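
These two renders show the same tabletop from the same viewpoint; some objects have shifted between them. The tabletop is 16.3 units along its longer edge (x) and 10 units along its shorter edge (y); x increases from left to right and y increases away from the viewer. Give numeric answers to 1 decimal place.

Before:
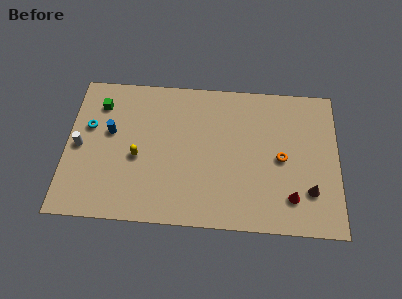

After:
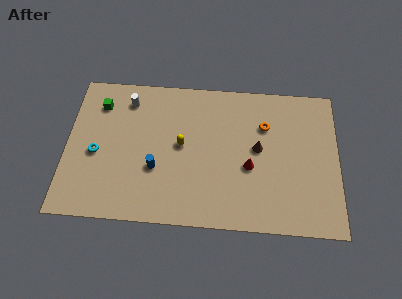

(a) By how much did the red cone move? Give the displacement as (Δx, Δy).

(-2.5, 1.9)

The red cone was at about (13.5, 2.2) and moved to about (11.0, 4.1).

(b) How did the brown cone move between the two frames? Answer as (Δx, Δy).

(-3.1, 2.7)

From the two frames, the brown cone sits at roughly (14.6, 2.7) before and (11.5, 5.4) after.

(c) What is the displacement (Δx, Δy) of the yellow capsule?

(2.6, 1.0)

From the two frames, the yellow capsule sits at roughly (4.3, 4.3) before and (6.9, 5.3) after.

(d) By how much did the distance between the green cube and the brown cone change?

-3.8

The distance was about 13.7 in the first image and 9.9 in the second, so they moved 3.8 units closer together.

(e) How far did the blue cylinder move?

3.6

From (2.6, 5.9) to (5.4, 3.6), the blue cylinder covered √(2.8² + 2.3²) ≈ 3.6 units.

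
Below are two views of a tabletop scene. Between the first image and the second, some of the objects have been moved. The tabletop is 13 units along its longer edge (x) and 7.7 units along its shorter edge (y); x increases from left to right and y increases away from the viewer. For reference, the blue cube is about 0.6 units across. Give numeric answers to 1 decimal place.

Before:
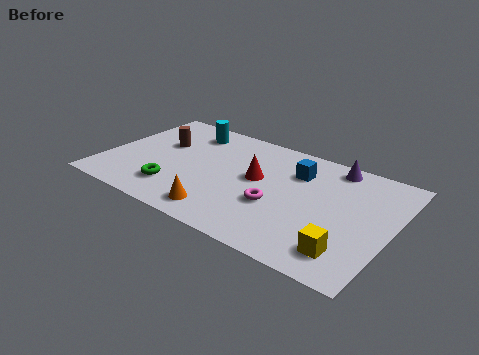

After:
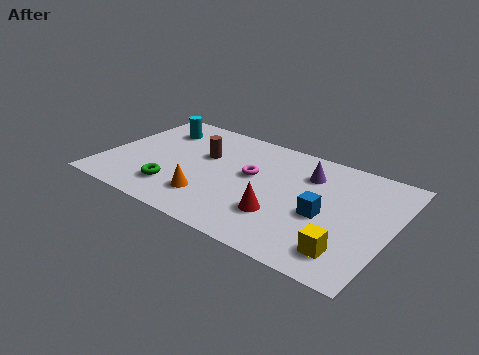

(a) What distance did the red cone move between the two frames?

2.4

The red cone moved from about (6.9, 4.3) to (8.3, 2.3), a distance of √(1.4² + 2.0²) ≈ 2.4.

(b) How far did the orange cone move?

1.0

The orange cone was near (5.8, 1.2) before and (5.1, 1.9) after, so it travelled √(0.7² + 0.7²) ≈ 1.0 units.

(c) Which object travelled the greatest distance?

the blue cube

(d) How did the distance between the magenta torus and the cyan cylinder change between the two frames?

-0.9

They were about 5.8 units apart before and 4.9 after — 0.9 units closer together.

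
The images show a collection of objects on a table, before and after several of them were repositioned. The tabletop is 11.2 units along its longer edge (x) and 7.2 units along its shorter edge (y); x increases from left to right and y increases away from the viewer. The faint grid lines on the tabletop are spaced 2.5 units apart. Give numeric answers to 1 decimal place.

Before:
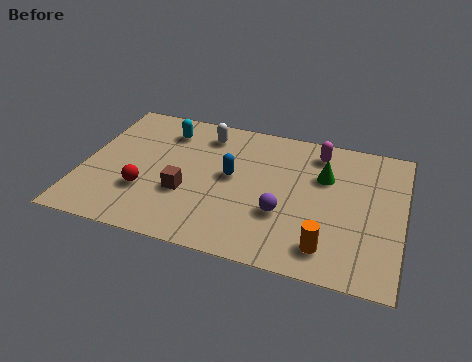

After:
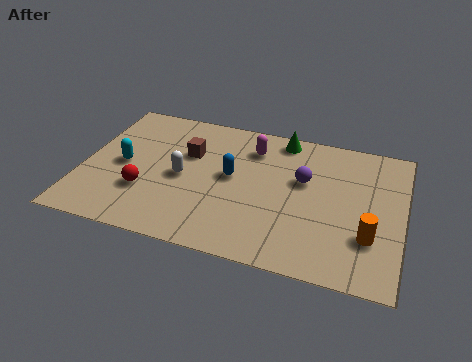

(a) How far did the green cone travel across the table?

2.3

The green cone was near (8.4, 4.8) before and (6.8, 6.4) after, so it travelled √(1.6² + 1.6²) ≈ 2.3 units.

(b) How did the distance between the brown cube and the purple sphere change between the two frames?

+0.7

The distance was about 3.4 in the first image and 4.1 in the second, so they moved 0.7 units further apart.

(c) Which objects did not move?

the red sphere and the blue capsule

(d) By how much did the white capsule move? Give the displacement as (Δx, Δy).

(-0.6, -2.5)

The white capsule was at about (4.1, 5.9) and moved to about (3.5, 3.4).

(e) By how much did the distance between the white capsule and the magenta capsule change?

-0.8

The distance was about 4.0 in the first image and 3.2 in the second, so they moved 0.8 units closer together.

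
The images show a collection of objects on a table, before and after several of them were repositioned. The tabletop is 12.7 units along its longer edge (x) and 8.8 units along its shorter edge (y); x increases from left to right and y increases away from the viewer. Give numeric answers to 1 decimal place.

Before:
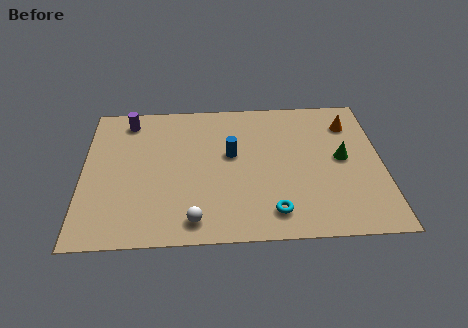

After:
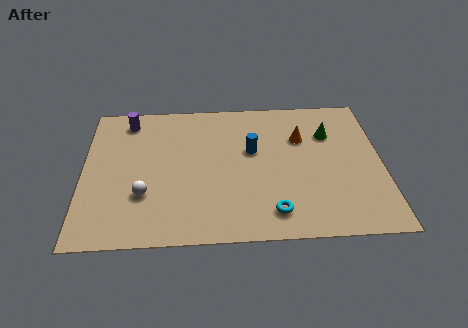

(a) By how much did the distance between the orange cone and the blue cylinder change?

-3.2

Before: roughly 5.4 units apart; after: 2.2. That's 3.2 units closer together.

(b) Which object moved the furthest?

the white sphere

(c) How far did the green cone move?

1.7

From (11.0, 4.6) to (10.5, 6.2), the green cone covered √(0.5² + 1.6²) ≈ 1.7 units.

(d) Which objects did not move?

the purple cylinder and the cyan torus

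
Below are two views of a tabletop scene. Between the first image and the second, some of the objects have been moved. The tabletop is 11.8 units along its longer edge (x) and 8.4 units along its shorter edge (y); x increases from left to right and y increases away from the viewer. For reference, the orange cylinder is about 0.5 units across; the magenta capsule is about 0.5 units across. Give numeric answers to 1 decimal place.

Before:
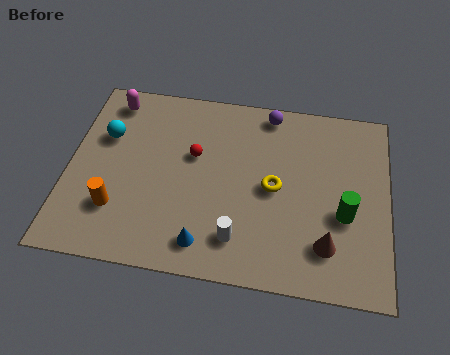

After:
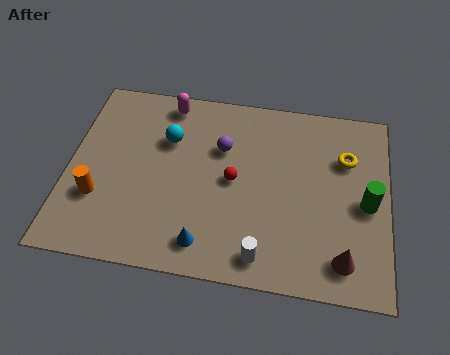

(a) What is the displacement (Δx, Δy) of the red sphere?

(1.5, -0.9)

From the two frames, the red sphere sits at roughly (4.6, 5.1) before and (6.1, 4.2) after.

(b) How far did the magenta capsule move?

2.1

The magenta capsule was near (1.4, 7.2) before and (3.5, 7.4) after, so it travelled √(2.1² + 0.2²) ≈ 2.1 units.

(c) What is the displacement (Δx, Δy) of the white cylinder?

(0.9, -0.6)

The white cylinder started near (6.4, 1.7) and ended near (7.3, 1.1).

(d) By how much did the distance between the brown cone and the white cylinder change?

-0.3

The distance was about 3.2 in the first image and 2.9 in the second, so they moved 0.3 units closer together.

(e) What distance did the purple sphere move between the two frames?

2.5

From (7.3, 7.5) to (5.6, 5.6), the purple sphere covered √(1.7² + 1.9²) ≈ 2.5 units.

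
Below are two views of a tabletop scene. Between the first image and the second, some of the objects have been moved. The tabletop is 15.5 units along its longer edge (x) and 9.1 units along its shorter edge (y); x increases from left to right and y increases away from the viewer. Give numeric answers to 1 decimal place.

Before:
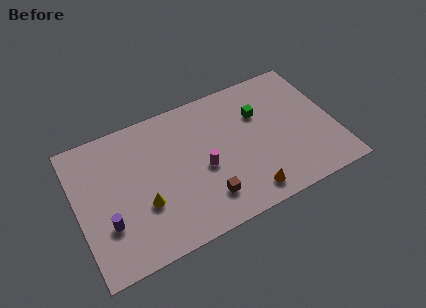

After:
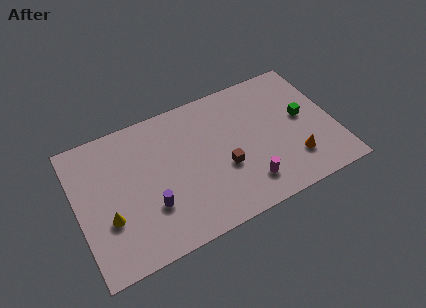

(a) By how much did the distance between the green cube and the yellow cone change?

+4.1

The distance was about 8.0 in the first image and 12.1 in the second, so they moved 4.1 units further apart.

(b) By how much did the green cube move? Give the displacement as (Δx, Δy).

(2.5, -1.3)

The green cube was at about (11.2, 6.2) and moved to about (13.7, 4.9).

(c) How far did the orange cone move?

3.2

The orange cone moved from about (9.8, 1.3) to (12.8, 2.3), a distance of √(3.0² + 1.0²) ≈ 3.2.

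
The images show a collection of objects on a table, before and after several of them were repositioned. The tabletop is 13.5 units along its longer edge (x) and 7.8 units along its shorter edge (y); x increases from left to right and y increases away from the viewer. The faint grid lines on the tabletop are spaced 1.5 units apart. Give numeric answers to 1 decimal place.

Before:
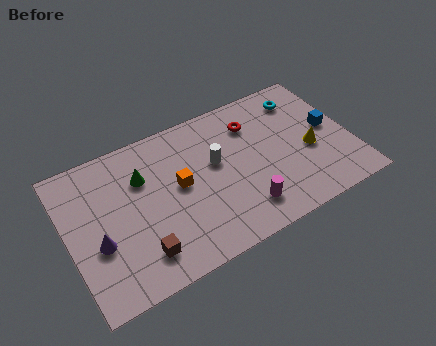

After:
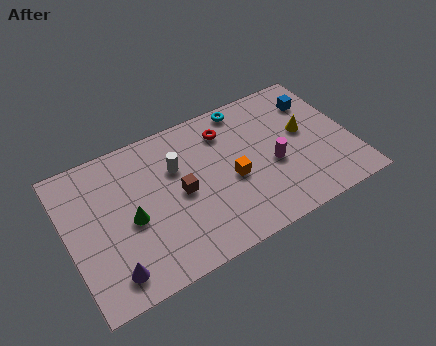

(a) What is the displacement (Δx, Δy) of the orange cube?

(2.4, -0.8)

From the two frames, the orange cube sits at roughly (5.3, 4.2) before and (7.7, 3.4) after.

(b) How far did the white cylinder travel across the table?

1.9

The white cylinder moved from about (7.1, 4.6) to (5.3, 5.2), a distance of √(1.8² + 0.6²) ≈ 1.9.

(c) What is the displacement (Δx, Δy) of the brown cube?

(2.2, 2.2)

The brown cube was at about (3.1, 1.6) and moved to about (5.3, 3.8).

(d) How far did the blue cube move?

1.8

The blue cube was near (12.6, 4.1) before and (12.2, 5.9) after, so it travelled √(0.4² + 1.8²) ≈ 1.8 units.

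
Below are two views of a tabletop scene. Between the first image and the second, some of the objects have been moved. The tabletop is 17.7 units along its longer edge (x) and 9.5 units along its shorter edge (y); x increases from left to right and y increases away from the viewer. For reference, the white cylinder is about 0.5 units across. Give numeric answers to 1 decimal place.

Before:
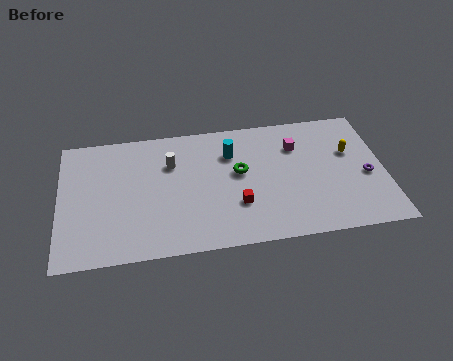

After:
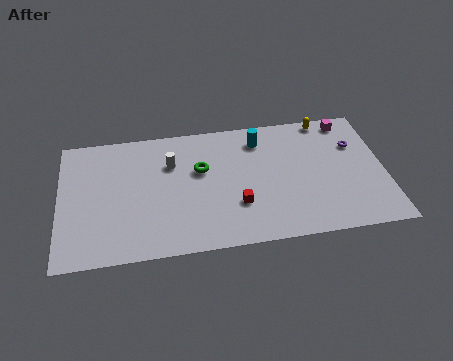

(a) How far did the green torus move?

2.2

From (9.8, 5.4) to (7.7, 5.9), the green torus covered √(2.1² + 0.5²) ≈ 2.2 units.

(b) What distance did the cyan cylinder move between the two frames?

1.8

The cyan cylinder was near (9.4, 6.9) before and (11.0, 7.7) after, so it travelled √(1.6² + 0.8²) ≈ 1.8 units.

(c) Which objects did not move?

the red cube and the white cylinder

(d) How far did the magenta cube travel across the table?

3.3

From (13.0, 6.9) to (15.9, 8.4), the magenta cube covered √(2.9² + 1.5²) ≈ 3.3 units.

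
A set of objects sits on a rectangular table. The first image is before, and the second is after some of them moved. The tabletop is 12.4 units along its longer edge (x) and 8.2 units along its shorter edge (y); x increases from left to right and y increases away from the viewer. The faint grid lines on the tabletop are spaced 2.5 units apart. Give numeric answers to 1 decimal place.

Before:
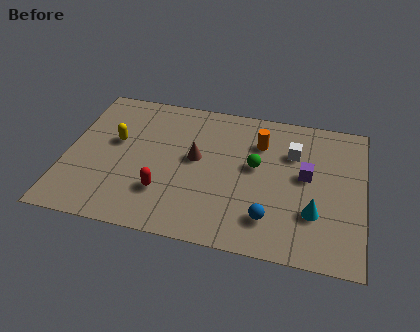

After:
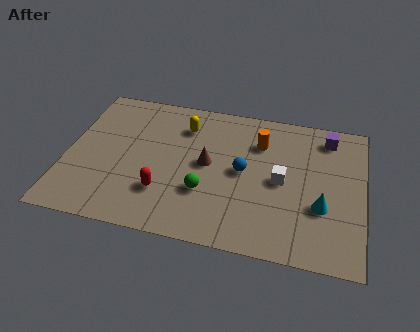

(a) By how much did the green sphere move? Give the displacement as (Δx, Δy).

(-2.0, -1.9)

From the two frames, the green sphere sits at roughly (7.9, 4.6) before and (5.9, 2.7) after.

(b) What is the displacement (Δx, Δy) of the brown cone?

(0.5, -0.2)

From the two frames, the brown cone sits at roughly (5.4, 4.5) before and (5.9, 4.3) after.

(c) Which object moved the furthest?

the yellow capsule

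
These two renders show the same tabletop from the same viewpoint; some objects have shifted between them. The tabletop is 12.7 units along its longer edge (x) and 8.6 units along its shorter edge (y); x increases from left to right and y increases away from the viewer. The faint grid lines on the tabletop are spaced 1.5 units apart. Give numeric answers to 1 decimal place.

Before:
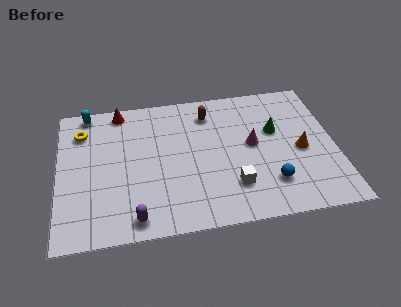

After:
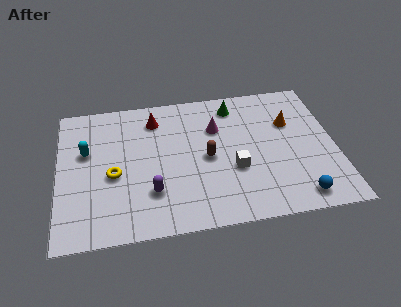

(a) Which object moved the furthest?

the yellow torus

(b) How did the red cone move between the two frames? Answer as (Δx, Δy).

(1.6, -0.8)

From the two frames, the red cone sits at roughly (2.9, 7.7) before and (4.5, 6.9) after.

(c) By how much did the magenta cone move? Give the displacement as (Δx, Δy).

(-1.6, 1.3)

The magenta cone was at about (8.9, 4.6) and moved to about (7.3, 5.9).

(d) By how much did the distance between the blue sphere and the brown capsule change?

-0.5

Before: roughly 5.5 units apart; after: 5.0. That's 0.5 units closer together.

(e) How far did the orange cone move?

1.8

From (11.1, 3.9) to (10.7, 5.7), the orange cone covered √(0.4² + 1.8²) ≈ 1.8 units.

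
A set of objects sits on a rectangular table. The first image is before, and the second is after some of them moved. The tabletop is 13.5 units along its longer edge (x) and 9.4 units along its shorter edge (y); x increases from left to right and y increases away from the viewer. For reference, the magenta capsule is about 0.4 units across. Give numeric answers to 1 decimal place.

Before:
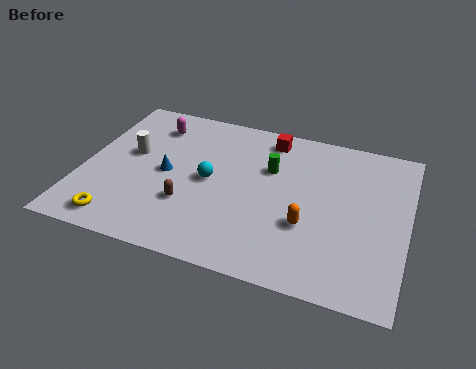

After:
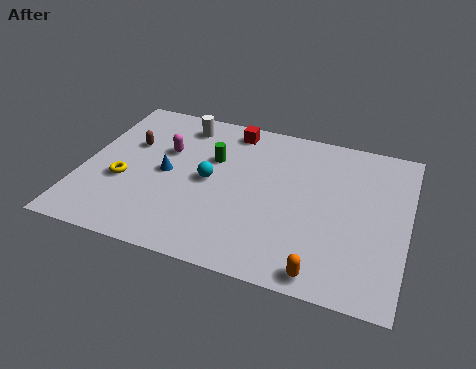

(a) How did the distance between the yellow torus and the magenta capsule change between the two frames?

-3.5

Before: roughly 6.3 units apart; after: 2.8. That's 3.5 units closer together.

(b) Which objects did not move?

the cyan sphere and the blue cone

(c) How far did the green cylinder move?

2.4

The green cylinder moved from about (7.7, 6.2) to (5.3, 6.1), a distance of √(2.4² + 0.1²) ≈ 2.4.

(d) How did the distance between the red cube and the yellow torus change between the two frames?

-2.7

They were about 8.9 units apart before and 6.2 after — 2.7 units closer together.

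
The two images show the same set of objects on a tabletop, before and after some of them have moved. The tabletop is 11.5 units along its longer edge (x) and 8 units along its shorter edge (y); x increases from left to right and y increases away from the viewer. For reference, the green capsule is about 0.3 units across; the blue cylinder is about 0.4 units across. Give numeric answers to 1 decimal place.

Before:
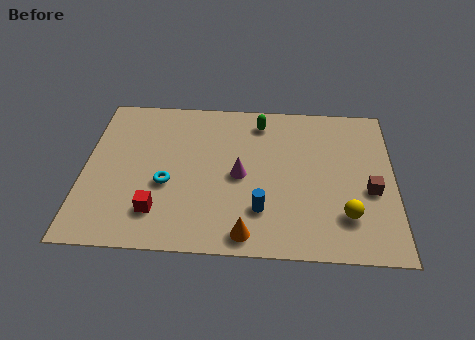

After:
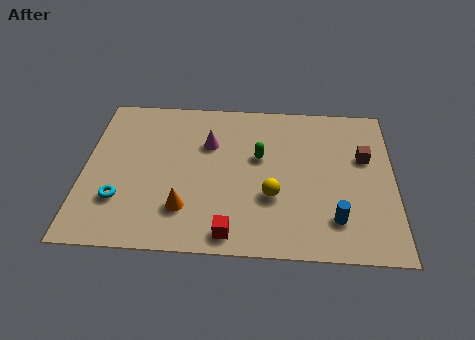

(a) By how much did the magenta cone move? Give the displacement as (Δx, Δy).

(-1.2, 1.6)

The magenta cone was at about (5.8, 3.8) and moved to about (4.6, 5.4).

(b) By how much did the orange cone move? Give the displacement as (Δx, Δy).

(-2.3, 1.1)

The orange cone started near (6.1, 0.9) and ended near (3.8, 2.0).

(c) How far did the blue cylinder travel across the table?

2.7

The blue cylinder moved from about (6.6, 2.1) to (9.3, 1.8), a distance of √(2.7² + 0.3²) ≈ 2.7.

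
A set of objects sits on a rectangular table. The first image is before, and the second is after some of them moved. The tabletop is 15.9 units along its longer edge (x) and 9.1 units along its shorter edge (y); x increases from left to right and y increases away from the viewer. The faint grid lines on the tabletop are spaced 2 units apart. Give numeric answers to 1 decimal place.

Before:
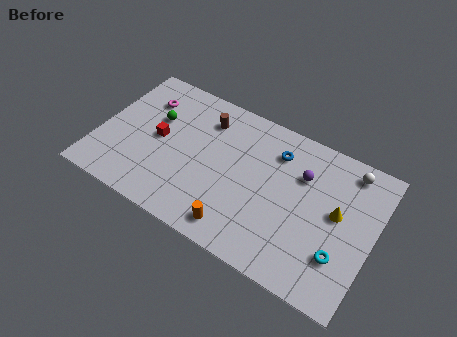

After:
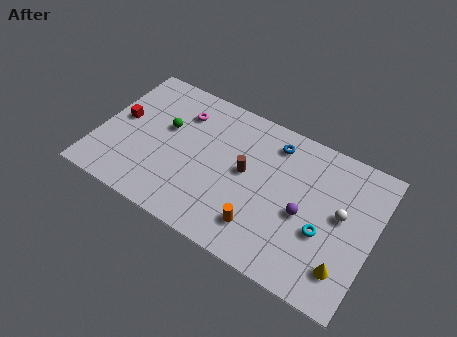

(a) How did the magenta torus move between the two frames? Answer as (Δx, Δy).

(2.2, 0.1)

The magenta torus was at about (2.2, 6.8) and moved to about (4.4, 6.9).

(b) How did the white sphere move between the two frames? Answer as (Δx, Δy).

(-0.1, -2.9)

The white sphere started near (14.1, 7.9) and ended near (14.0, 5.0).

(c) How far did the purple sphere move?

2.3

From (11.6, 6.3) to (12.0, 4.0), the purple sphere covered √(0.4² + 2.3²) ≈ 2.3 units.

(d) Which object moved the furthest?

the brown cylinder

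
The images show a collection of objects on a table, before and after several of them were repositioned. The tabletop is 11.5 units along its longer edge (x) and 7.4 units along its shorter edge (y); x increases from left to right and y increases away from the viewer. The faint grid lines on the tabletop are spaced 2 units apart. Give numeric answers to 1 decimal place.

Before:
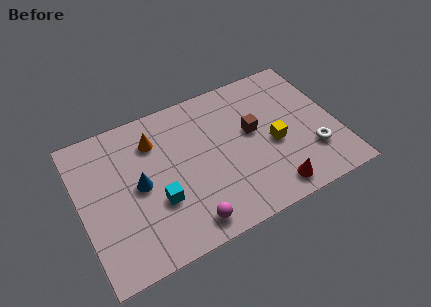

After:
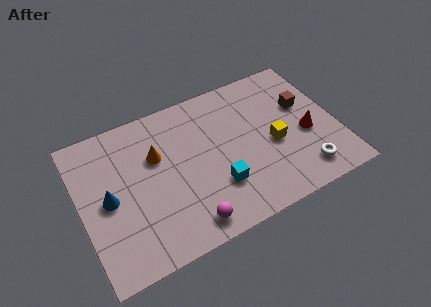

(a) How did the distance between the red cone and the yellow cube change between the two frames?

-0.7

The distance was about 2.2 in the first image and 1.5 in the second, so they moved 0.7 units closer together.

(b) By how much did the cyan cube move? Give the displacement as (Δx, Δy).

(2.6, -0.4)

The cyan cube was at about (3.3, 2.6) and moved to about (5.9, 2.2).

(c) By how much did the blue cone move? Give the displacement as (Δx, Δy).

(-1.4, -0.1)

The blue cone was at about (2.6, 3.7) and moved to about (1.2, 3.6).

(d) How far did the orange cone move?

0.8

From (3.5, 5.6) to (3.5, 4.8), the orange cone covered √(0.0² + 0.8²) ≈ 0.8 units.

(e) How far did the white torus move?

0.9

The white torus was near (10.2, 2.1) before and (9.7, 1.3) after, so it travelled √(0.5² + 0.8²) ≈ 0.9 units.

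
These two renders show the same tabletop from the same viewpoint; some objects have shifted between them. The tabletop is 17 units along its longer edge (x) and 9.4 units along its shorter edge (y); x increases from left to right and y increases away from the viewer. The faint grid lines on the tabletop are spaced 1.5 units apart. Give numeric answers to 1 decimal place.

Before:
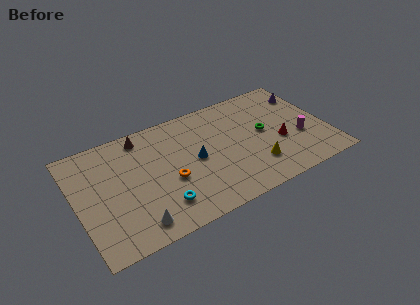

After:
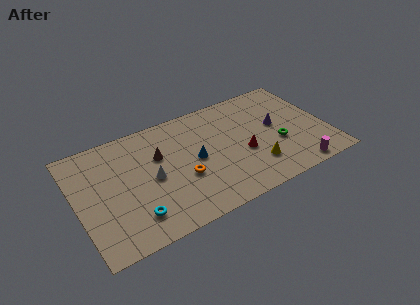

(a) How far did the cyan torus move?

1.8

From (5.3, 2.1) to (3.5, 2.0), the cyan torus covered √(1.8² + 0.1²) ≈ 1.8 units.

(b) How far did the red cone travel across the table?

2.5

The red cone was near (13.7, 3.7) before and (11.2, 3.8) after, so it travelled √(2.5² + 0.1²) ≈ 2.5 units.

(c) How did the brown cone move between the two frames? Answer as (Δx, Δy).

(0.9, -2.1)

The brown cone was at about (4.8, 8.2) and moved to about (5.7, 6.1).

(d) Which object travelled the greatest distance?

the white cone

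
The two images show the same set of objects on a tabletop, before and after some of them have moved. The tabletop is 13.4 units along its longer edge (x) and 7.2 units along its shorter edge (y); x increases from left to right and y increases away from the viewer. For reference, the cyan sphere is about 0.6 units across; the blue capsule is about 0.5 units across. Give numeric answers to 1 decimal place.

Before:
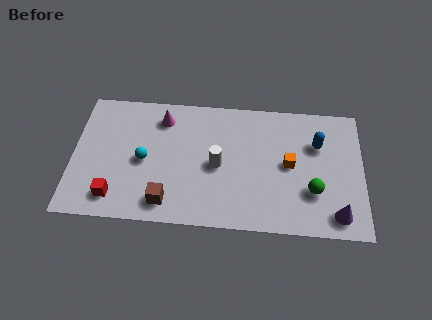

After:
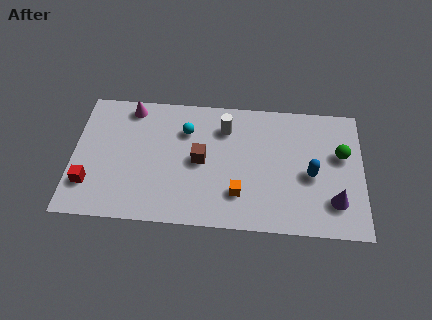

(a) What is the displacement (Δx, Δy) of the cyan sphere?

(1.9, 1.8)

The cyan sphere was at about (3.3, 3.4) and moved to about (5.2, 5.2).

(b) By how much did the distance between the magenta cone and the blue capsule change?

+1.7

They were about 7.3 units apart before and 9.0 after — 1.7 units further apart.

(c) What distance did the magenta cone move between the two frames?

1.6

The magenta cone moved from about (4.1, 5.8) to (2.6, 6.3), a distance of √(1.5² + 0.5²) ≈ 1.6.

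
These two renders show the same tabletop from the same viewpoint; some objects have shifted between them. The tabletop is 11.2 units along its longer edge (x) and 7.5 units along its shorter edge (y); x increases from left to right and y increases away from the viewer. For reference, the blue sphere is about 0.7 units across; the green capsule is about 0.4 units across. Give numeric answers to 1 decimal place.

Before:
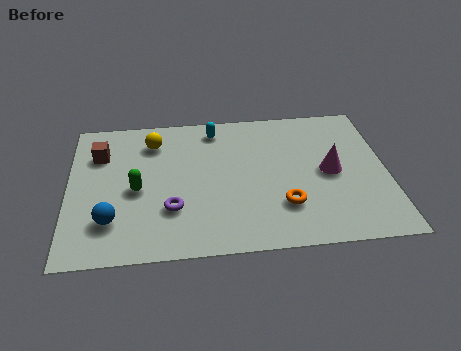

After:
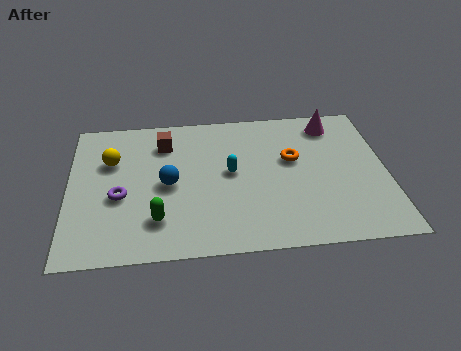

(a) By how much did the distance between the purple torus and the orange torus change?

+2.4

They were about 3.9 units apart before and 6.3 after — 2.4 units further apart.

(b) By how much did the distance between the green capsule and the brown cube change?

+1.6

The distance was about 2.4 in the first image and 4.0 in the second, so they moved 1.6 units further apart.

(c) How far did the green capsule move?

1.7

The green capsule was near (2.4, 3.4) before and (3.1, 1.8) after, so it travelled √(0.7² + 1.6²) ≈ 1.7 units.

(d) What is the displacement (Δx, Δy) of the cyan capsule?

(0.5, -2.4)

The cyan capsule started near (5.2, 6.4) and ended near (5.7, 4.0).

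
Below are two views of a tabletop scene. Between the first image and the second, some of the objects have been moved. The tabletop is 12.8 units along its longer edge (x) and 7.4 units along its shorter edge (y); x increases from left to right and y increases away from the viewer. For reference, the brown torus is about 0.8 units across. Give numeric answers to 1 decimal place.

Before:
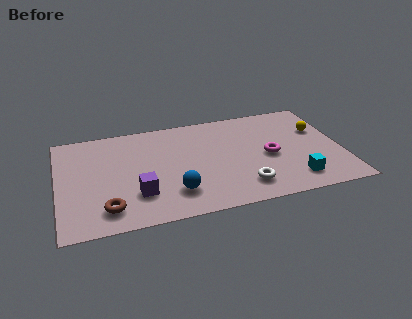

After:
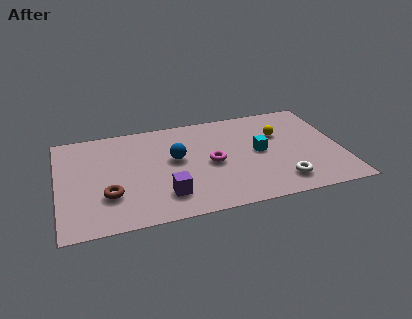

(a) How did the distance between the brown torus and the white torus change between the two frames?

+1.7

They were about 6.1 units apart before and 7.8 after — 1.7 units further apart.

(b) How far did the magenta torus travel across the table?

2.6

From (9.5, 3.4) to (6.9, 3.5), the magenta torus covered √(2.6² + 0.1²) ≈ 2.6 units.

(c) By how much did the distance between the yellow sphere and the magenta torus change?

+0.7

The distance was about 2.8 in the first image and 3.5 in the second, so they moved 0.7 units further apart.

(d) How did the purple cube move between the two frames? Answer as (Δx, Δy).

(1.2, -0.4)

From the two frames, the purple cube sits at roughly (3.5, 2.1) before and (4.7, 1.7) after.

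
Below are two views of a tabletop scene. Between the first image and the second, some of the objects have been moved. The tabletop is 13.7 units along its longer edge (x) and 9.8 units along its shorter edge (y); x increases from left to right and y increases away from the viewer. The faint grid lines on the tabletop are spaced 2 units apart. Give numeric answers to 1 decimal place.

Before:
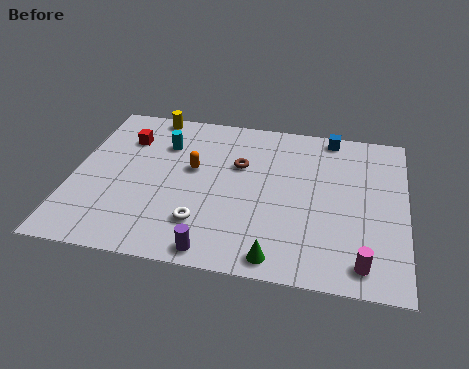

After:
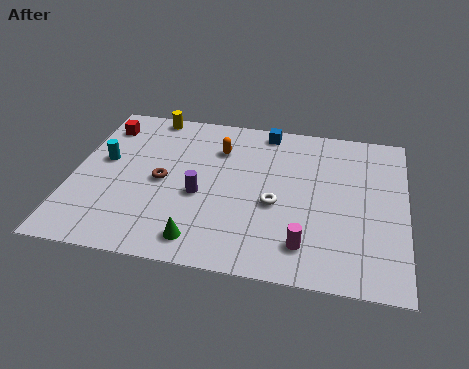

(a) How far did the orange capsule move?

1.8

The orange capsule moved from about (4.9, 5.7) to (5.9, 7.2), a distance of √(1.0² + 1.5²) ≈ 1.8.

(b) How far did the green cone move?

3.1

The green cone moved from about (8.6, 1.0) to (5.5, 1.4), a distance of √(3.1² + 0.4²) ≈ 3.1.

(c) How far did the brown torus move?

3.5

The brown torus was near (6.8, 6.3) before and (3.7, 4.7) after, so it travelled √(3.1² + 1.6²) ≈ 3.5 units.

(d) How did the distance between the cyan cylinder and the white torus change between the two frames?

+2.3

The distance was about 5.1 in the first image and 7.4 in the second, so they moved 2.3 units further apart.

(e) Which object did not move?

the yellow cylinder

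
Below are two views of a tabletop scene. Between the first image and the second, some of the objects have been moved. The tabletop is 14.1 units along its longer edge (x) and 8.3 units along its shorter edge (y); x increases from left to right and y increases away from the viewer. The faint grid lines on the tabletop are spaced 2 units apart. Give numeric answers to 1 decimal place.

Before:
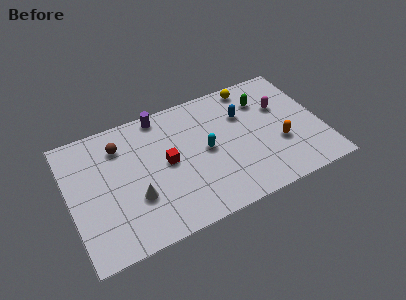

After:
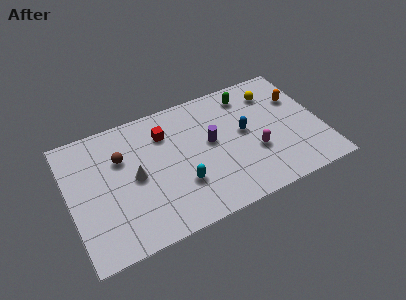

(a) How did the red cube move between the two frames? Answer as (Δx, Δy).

(0.1, 1.9)

The red cube started near (5.4, 4.3) and ended near (5.5, 6.2).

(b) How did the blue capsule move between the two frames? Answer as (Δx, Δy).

(-0.1, -1.2)

The blue capsule was at about (9.9, 5.7) and moved to about (9.8, 4.5).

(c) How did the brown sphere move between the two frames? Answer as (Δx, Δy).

(0.0, -0.8)

The brown sphere was at about (3.0, 6.4) and moved to about (3.0, 5.6).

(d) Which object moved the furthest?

the purple cylinder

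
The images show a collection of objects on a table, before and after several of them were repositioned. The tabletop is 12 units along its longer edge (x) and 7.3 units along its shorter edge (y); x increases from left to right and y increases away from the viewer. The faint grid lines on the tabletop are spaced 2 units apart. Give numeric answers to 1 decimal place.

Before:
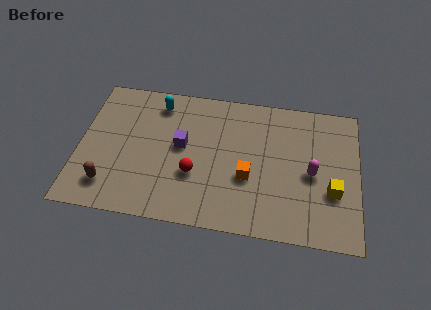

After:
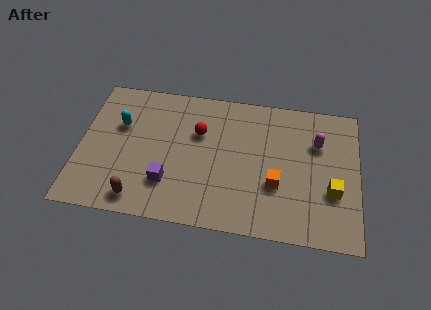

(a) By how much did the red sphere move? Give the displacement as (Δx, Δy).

(0.1, 2.2)

The red sphere was at about (5.0, 2.6) and moved to about (5.1, 4.8).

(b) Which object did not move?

the yellow cube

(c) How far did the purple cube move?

2.1

From (4.4, 4.0) to (3.9, 2.0), the purple cube covered √(0.5² + 2.0²) ≈ 2.1 units.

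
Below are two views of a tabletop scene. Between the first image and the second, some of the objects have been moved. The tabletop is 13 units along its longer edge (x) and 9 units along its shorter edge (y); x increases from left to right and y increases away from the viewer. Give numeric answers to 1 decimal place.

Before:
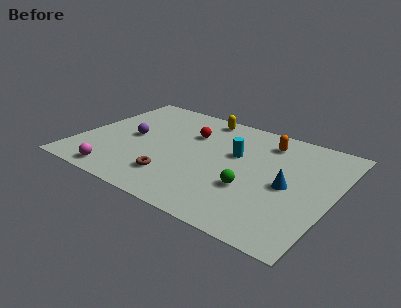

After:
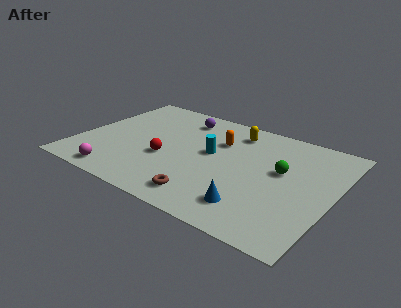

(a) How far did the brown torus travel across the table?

1.9

The brown torus was near (5.3, 2.1) before and (7.1, 1.4) after, so it travelled √(1.8² + 0.7²) ≈ 1.9 units.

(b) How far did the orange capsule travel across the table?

2.5

The orange capsule was near (9.2, 7.3) before and (6.9, 6.2) after, so it travelled √(2.3² + 1.1²) ≈ 2.5 units.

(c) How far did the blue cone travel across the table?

2.8

The blue cone moved from about (10.8, 4.2) to (9.4, 1.8), a distance of √(1.4² + 2.4²) ≈ 2.8.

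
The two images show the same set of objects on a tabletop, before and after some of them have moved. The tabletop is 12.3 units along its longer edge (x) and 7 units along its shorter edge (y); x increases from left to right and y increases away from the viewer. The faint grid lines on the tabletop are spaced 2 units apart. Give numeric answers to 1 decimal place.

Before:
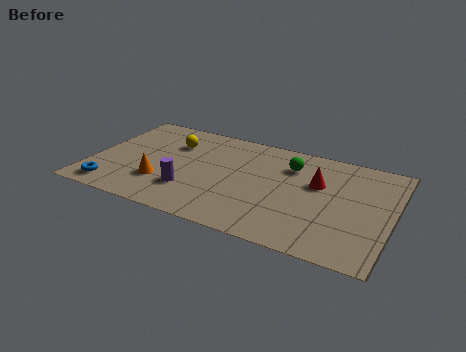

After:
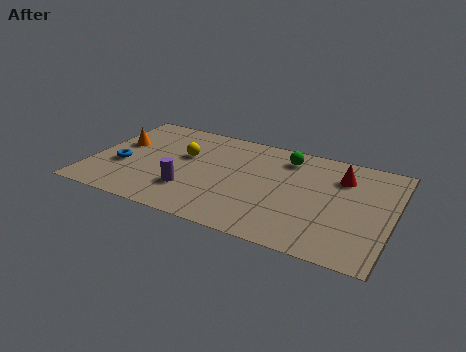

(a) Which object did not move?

the purple cylinder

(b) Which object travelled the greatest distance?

the orange cone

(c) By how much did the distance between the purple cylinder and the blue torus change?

-0.3

Before: roughly 3.3 units apart; after: 3.0. That's 0.3 units closer together.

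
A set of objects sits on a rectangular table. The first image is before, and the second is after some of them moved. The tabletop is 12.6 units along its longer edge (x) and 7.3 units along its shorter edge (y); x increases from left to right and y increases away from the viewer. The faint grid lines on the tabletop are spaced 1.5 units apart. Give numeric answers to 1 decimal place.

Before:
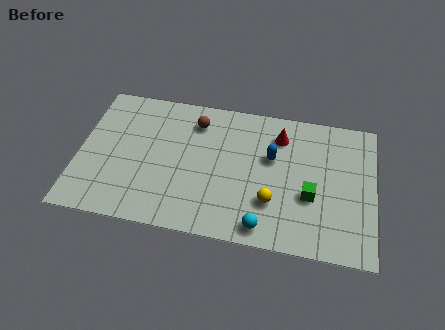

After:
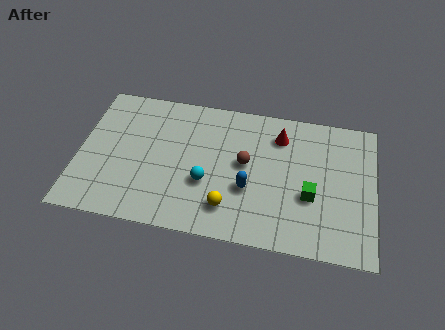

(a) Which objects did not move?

the green cube and the red cone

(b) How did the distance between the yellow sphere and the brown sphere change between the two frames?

-2.5

The distance was about 5.0 in the first image and 2.5 in the second, so they moved 2.5 units closer together.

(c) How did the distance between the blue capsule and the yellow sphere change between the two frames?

-0.9

Before: roughly 2.3 units apart; after: 1.4. That's 0.9 units closer together.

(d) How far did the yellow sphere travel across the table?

1.9

The yellow sphere moved from about (8.3, 2.2) to (6.5, 1.6), a distance of √(1.8² + 0.6²) ≈ 1.9.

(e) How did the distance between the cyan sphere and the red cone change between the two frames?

-0.6

They were about 4.8 units apart before and 4.2 after — 0.6 units closer together.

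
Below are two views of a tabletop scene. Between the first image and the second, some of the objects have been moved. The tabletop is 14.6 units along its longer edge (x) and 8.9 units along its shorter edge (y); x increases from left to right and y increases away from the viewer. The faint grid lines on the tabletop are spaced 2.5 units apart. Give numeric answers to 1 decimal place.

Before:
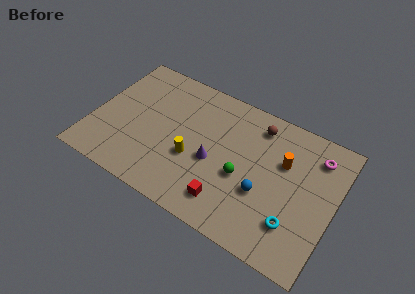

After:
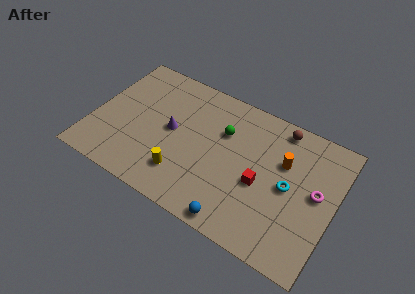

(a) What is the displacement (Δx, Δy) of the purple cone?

(-2.7, 0.8)

The purple cone was at about (7.4, 3.8) and moved to about (4.7, 4.6).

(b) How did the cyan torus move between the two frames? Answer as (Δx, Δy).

(-0.6, 2.1)

From the two frames, the cyan torus sits at roughly (12.5, 2.3) before and (11.9, 4.4) after.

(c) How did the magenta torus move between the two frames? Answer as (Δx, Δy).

(0.3, -2.3)

The magenta torus was at about (13.2, 7.1) and moved to about (13.5, 4.8).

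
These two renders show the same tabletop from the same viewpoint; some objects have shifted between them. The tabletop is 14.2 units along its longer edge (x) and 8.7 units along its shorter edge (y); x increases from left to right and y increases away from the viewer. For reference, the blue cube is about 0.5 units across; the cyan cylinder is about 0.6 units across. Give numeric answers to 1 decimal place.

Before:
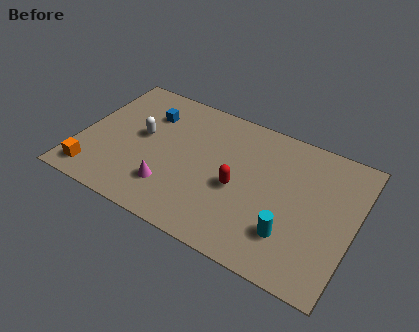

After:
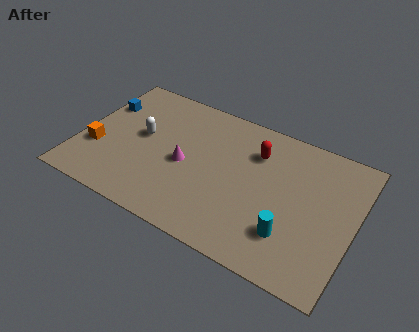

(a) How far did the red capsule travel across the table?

2.7

From (8.3, 3.8) to (8.9, 6.4), the red capsule covered √(0.6² + 2.6²) ≈ 2.7 units.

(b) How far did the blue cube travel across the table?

2.4

From (3.2, 6.4) to (0.8, 6.0), the blue cube covered √(2.4² + 0.4²) ≈ 2.4 units.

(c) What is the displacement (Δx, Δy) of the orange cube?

(-0.1, 1.7)

The orange cube was at about (1.1, 1.3) and moved to about (1.0, 3.0).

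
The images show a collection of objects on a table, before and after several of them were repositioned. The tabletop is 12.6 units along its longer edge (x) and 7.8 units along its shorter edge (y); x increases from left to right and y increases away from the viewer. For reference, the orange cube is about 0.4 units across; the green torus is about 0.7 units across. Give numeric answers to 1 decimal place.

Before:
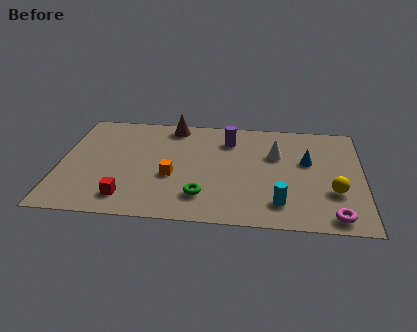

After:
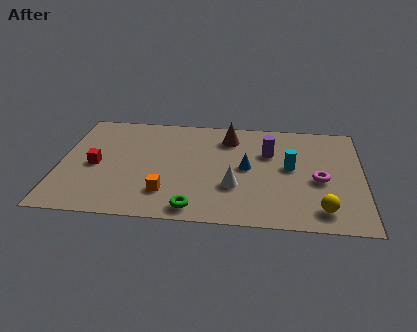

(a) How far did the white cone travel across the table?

3.0

The white cone moved from about (9.0, 5.1) to (7.3, 2.6), a distance of √(1.7² + 2.5²) ≈ 3.0.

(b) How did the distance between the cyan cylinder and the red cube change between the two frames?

+1.8

The distance was about 6.3 in the first image and 8.1 in the second, so they moved 1.8 units further apart.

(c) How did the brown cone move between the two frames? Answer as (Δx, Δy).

(2.4, -0.7)

The brown cone started near (4.6, 6.9) and ended near (7.0, 6.2).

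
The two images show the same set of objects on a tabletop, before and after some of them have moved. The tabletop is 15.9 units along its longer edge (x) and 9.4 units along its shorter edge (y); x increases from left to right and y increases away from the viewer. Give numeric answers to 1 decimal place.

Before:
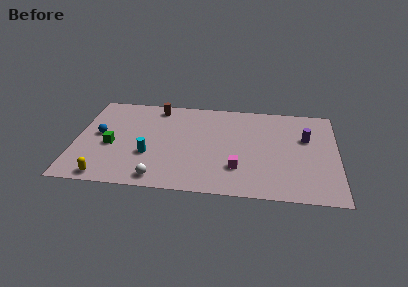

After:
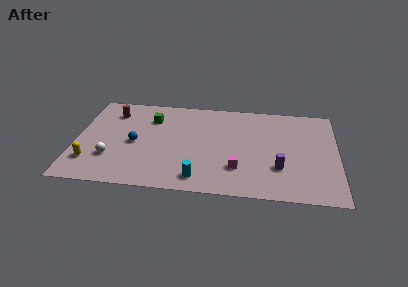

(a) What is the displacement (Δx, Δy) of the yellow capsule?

(-1.0, 1.4)

The yellow capsule started near (2.0, 0.9) and ended near (1.0, 2.3).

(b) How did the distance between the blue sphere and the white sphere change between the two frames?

-3.3

They were about 5.4 units apart before and 2.1 after — 3.3 units closer together.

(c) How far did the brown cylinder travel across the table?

2.8

From (4.8, 8.2) to (2.1, 7.4), the brown cylinder covered √(2.7² + 0.8²) ≈ 2.8 units.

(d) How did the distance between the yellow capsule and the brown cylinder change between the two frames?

-2.6

They were about 7.8 units apart before and 5.2 after — 2.6 units closer together.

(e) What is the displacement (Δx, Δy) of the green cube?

(2.3, 3.0)

The green cube started near (2.2, 4.0) and ended near (4.5, 7.0).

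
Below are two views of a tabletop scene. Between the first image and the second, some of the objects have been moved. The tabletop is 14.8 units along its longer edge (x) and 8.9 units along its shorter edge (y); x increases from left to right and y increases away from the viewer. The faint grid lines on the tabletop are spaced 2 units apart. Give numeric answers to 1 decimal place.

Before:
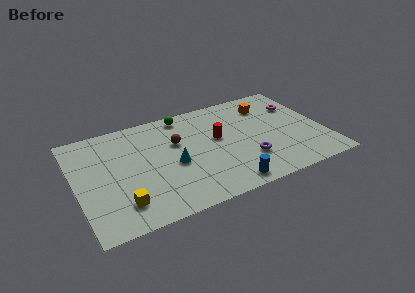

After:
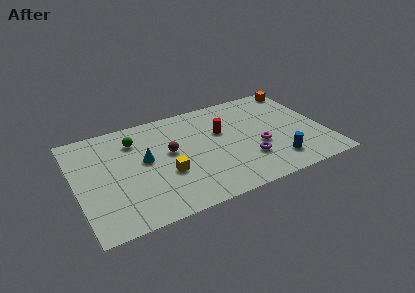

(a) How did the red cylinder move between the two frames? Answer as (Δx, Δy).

(0.3, 0.5)

The red cylinder started near (8.5, 5.1) and ended near (8.8, 5.6).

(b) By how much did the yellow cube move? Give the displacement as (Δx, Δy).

(2.8, 1.4)

The yellow cube started near (2.4, 1.9) and ended near (5.2, 3.3).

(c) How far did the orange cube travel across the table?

2.4

The orange cube was near (11.8, 6.9) before and (14.0, 7.9) after, so it travelled √(2.2² + 1.0²) ≈ 2.4 units.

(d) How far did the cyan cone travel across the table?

1.9

From (5.7, 3.9) to (4.1, 4.9), the cyan cone covered √(1.6² + 1.0²) ≈ 1.9 units.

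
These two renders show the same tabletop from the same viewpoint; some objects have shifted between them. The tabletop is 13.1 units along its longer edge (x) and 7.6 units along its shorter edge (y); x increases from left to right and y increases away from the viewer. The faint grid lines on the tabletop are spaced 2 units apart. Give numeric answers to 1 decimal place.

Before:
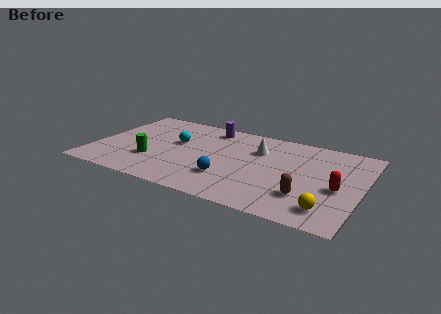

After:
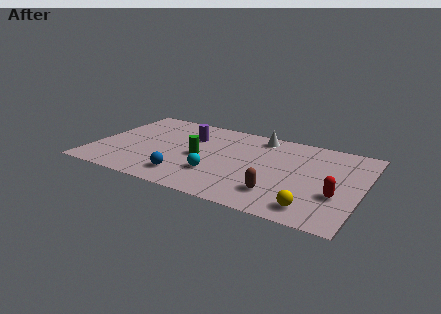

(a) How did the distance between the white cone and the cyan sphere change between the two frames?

+0.5

They were about 4.1 units apart before and 4.6 after — 0.5 units further apart.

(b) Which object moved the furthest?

the cyan sphere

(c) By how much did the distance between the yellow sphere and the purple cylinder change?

-0.5

Before: roughly 8.2 units apart; after: 7.7. That's 0.5 units closer together.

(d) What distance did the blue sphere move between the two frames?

2.1

From (6.8, 2.2) to (4.8, 1.5), the blue sphere covered √(2.0² + 0.7²) ≈ 2.1 units.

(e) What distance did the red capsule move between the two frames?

0.6

The red capsule moved from about (12.0, 3.3) to (12.0, 2.7), a distance of √(0.0² + 0.6²) ≈ 0.6.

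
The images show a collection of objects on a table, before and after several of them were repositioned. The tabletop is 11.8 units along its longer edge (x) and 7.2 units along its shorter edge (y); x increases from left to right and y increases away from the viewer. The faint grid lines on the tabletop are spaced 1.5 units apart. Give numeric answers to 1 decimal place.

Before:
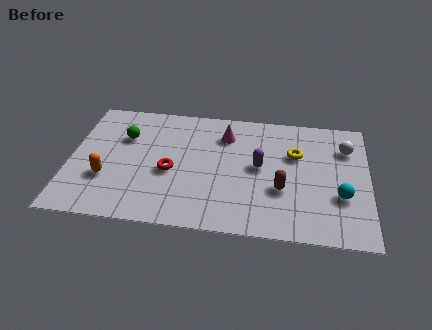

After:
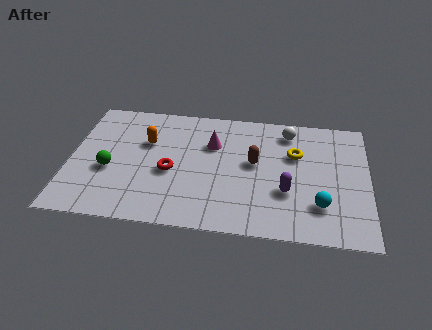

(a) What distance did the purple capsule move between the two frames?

1.7

The purple capsule was near (7.5, 3.8) before and (8.6, 2.5) after, so it travelled √(1.1² + 1.3²) ≈ 1.7 units.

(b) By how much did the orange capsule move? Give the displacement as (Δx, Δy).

(1.5, 2.3)

The orange capsule started near (1.5, 2.4) and ended near (3.0, 4.7).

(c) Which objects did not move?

the yellow torus and the red torus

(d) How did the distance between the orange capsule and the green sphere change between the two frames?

-0.3

They were about 2.6 units apart before and 2.3 after — 0.3 units closer together.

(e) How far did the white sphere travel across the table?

2.4

The white sphere was near (10.9, 5.3) before and (8.6, 6.0) after, so it travelled √(2.3² + 0.7²) ≈ 2.4 units.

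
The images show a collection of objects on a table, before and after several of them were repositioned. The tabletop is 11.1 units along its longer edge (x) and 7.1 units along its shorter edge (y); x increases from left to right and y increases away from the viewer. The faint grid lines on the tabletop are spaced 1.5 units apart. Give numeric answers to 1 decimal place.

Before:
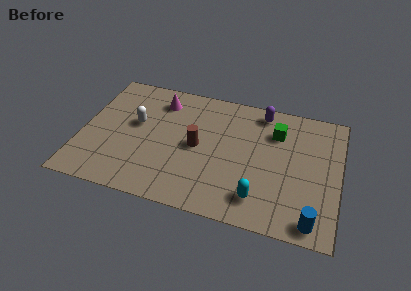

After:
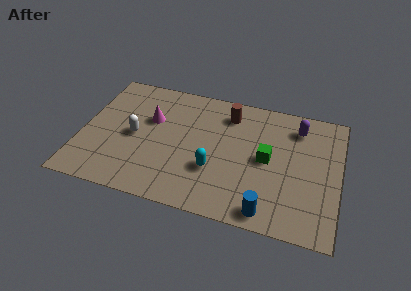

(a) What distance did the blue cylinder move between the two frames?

1.9

The blue cylinder moved from about (10.1, 0.8) to (8.2, 0.8), a distance of √(1.9² + 0.0²) ≈ 1.9.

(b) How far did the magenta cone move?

1.2

From (3.2, 5.7) to (2.9, 4.5), the magenta cone covered √(0.3² + 1.2²) ≈ 1.2 units.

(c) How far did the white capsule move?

0.7

From (2.3, 4.1) to (2.3, 3.4), the white capsule covered √(0.0² + 0.7²) ≈ 0.7 units.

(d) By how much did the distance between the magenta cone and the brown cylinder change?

+0.7

They were about 2.8 units apart before and 3.5 after — 0.7 units further apart.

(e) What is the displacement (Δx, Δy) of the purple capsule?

(1.6, -0.5)

From the two frames, the purple capsule sits at roughly (7.6, 6.2) before and (9.2, 5.7) after.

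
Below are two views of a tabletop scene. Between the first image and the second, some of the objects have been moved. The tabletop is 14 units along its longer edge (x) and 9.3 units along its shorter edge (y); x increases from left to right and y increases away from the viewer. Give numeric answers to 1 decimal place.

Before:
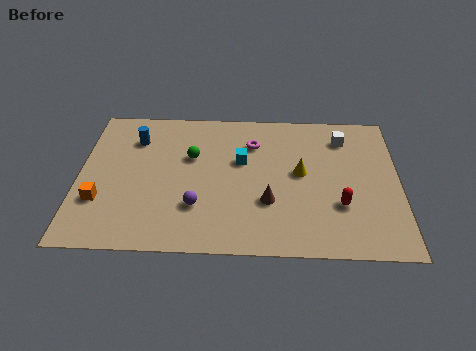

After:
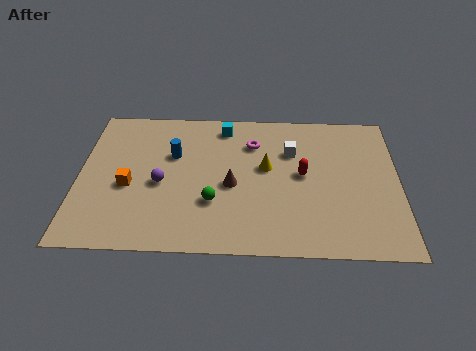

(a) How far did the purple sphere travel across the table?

2.1

From (5.2, 2.7) to (3.6, 4.1), the purple sphere covered √(1.6² + 1.4²) ≈ 2.1 units.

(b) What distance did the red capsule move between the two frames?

2.5

The red capsule moved from about (11.4, 3.0) to (9.8, 4.9), a distance of √(1.6² + 1.9²) ≈ 2.5.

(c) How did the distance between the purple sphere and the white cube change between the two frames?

-1.8

The distance was about 7.9 in the first image and 6.1 in the second, so they moved 1.8 units closer together.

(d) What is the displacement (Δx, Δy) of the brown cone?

(-1.6, 1.0)

The brown cone was at about (8.3, 3.1) and moved to about (6.7, 4.1).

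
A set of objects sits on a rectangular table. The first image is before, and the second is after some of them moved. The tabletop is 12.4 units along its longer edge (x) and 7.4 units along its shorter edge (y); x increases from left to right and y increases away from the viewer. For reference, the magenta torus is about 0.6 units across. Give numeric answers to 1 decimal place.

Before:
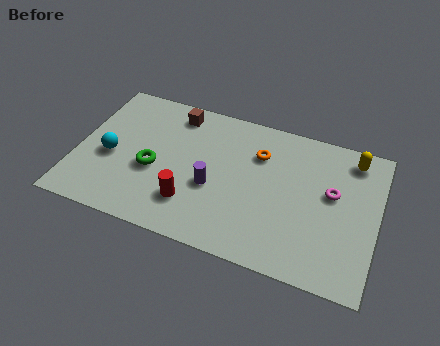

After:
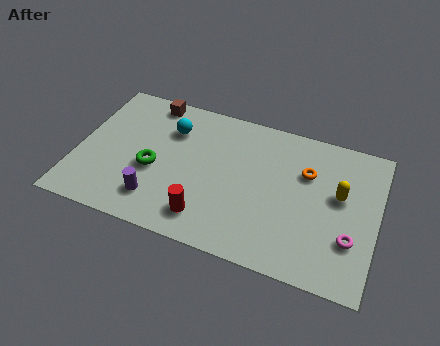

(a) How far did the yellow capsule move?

2.0

The yellow capsule was near (11.2, 6.3) before and (10.8, 4.3) after, so it travelled √(0.4² + 2.0²) ≈ 2.0 units.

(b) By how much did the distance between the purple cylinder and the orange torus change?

+3.9

They were about 2.9 units apart before and 6.8 after — 3.9 units further apart.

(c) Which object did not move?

the green torus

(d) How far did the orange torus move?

2.0

The orange torus was near (7.4, 5.3) before and (9.4, 5.0) after, so it travelled √(2.0² + 0.3²) ≈ 2.0 units.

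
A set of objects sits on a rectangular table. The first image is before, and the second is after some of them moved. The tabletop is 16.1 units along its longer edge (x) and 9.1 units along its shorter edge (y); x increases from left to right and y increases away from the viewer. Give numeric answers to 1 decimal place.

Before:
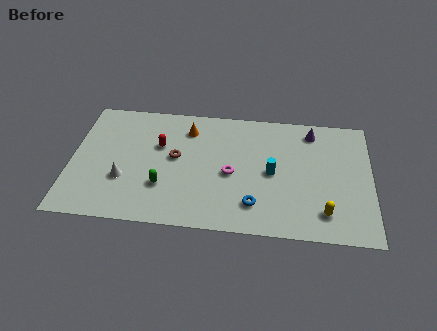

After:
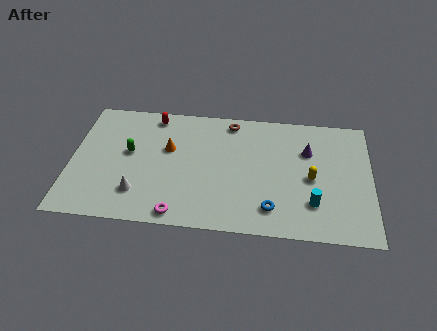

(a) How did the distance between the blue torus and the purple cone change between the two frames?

-1.6

They were about 6.4 units apart before and 4.8 after — 1.6 units closer together.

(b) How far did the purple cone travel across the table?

1.5

The purple cone moved from about (12.9, 7.7) to (12.7, 6.2), a distance of √(0.2² + 1.5²) ≈ 1.5.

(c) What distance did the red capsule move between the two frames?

2.2

The red capsule was near (4.7, 5.8) before and (4.3, 8.0) after, so it travelled √(0.4² + 2.2²) ≈ 2.2 units.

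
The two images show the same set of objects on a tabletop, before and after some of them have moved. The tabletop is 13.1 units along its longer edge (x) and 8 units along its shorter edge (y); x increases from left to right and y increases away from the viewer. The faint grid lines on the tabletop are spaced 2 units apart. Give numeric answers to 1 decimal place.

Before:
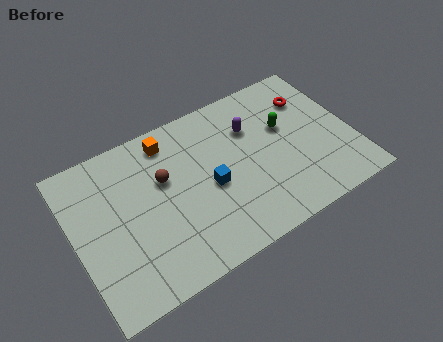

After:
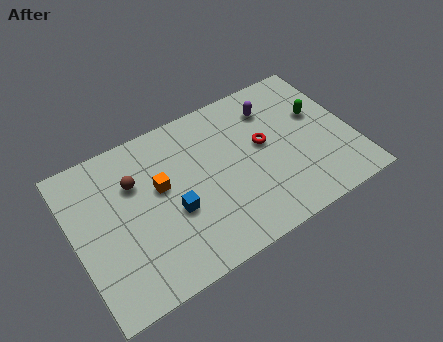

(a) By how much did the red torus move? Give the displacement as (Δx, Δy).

(-2.5, -1.4)

The red torus was at about (11.5, 5.9) and moved to about (9.0, 4.5).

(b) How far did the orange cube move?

2.2

From (4.8, 6.8) to (4.1, 4.7), the orange cube covered √(0.7² + 2.1²) ≈ 2.2 units.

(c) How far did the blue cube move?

1.8

The blue cube was near (6.3, 3.6) before and (4.5, 3.2) after, so it travelled √(1.8² + 0.4²) ≈ 1.8 units.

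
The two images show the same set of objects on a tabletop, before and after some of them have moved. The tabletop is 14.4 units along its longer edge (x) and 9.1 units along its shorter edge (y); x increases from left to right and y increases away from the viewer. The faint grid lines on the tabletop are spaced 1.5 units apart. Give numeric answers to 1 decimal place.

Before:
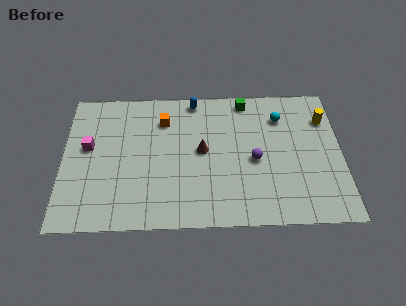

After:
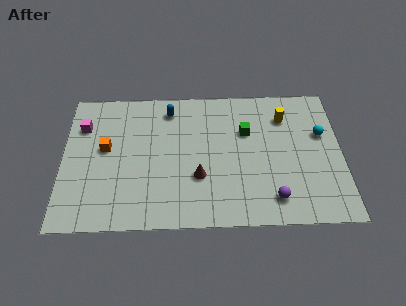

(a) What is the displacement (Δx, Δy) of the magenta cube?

(-0.3, 1.4)

The magenta cube was at about (1.3, 5.2) and moved to about (1.0, 6.6).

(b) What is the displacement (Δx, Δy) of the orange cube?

(-3.0, -1.8)

The orange cube started near (5.2, 6.9) and ended near (2.2, 5.1).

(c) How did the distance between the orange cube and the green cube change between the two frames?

+2.9

The distance was about 4.5 in the first image and 7.4 in the second, so they moved 2.9 units further apart.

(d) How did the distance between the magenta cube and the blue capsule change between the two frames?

-1.7

They were about 6.3 units apart before and 4.6 after — 1.7 units closer together.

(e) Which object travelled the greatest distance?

the orange cube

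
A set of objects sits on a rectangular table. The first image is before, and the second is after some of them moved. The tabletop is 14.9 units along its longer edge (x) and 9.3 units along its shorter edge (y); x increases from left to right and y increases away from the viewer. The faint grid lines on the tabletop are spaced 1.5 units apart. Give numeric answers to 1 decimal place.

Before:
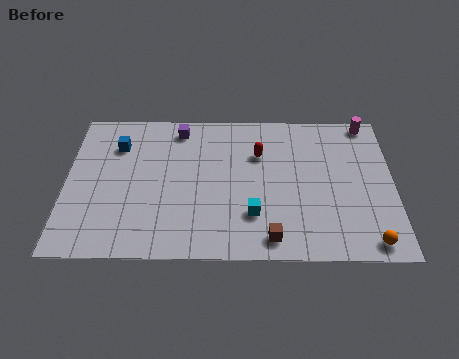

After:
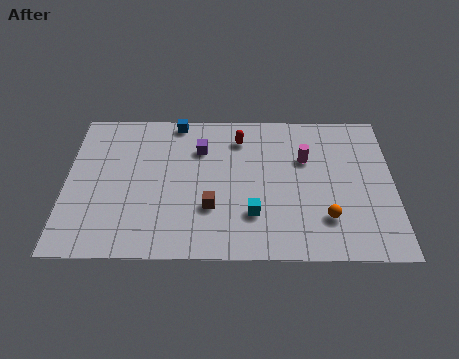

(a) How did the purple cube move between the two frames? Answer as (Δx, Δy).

(1.0, -1.3)

From the two frames, the purple cube sits at roughly (5.1, 8.0) before and (6.1, 6.7) after.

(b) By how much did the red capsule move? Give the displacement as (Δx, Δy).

(-0.9, 1.0)

The red capsule was at about (8.8, 6.4) and moved to about (7.9, 7.4).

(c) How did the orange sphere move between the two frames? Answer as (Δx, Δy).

(-1.9, 1.4)

The orange sphere was at about (13.7, 1.0) and moved to about (11.8, 2.4).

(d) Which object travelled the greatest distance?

the magenta cylinder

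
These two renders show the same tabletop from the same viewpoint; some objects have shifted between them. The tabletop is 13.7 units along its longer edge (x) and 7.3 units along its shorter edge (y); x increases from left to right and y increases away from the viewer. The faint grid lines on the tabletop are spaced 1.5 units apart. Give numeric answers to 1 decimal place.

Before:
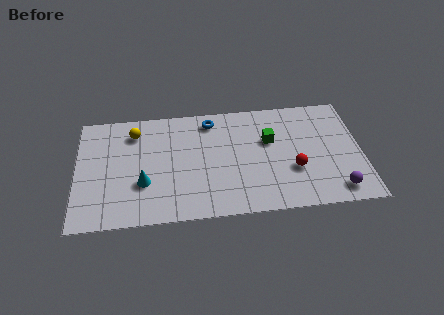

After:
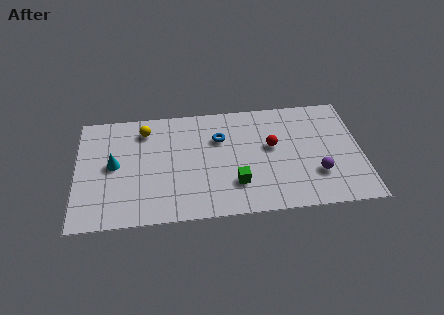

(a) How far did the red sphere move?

1.9

The red sphere moved from about (10.4, 2.6) to (9.4, 4.2), a distance of √(1.0² + 1.6²) ≈ 1.9.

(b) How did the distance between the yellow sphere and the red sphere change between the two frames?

-1.9

The distance was about 8.2 in the first image and 6.3 in the second, so they moved 1.9 units closer together.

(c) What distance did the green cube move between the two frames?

3.1

The green cube moved from about (9.3, 4.6) to (7.6, 2.0), a distance of √(1.7² + 2.6²) ≈ 3.1.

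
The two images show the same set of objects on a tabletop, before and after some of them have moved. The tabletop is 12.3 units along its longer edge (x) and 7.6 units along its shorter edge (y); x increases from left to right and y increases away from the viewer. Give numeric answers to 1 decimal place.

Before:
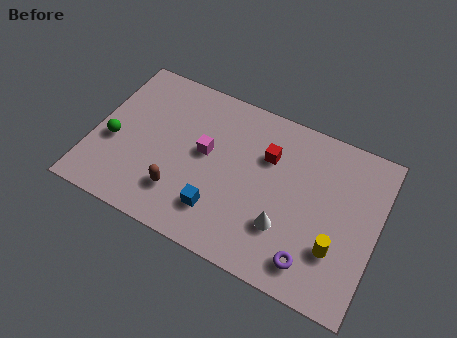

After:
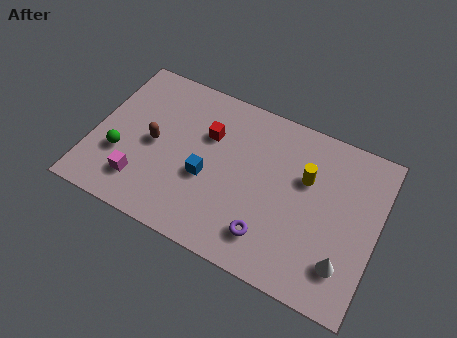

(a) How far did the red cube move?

2.6

From (7.4, 5.2) to (4.8, 5.1), the red cube covered √(2.6² + 0.1²) ≈ 2.6 units.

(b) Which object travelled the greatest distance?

the magenta cube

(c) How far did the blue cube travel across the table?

1.5

The blue cube was near (5.7, 1.8) before and (5.0, 3.1) after, so it travelled √(0.7² + 1.3²) ≈ 1.5 units.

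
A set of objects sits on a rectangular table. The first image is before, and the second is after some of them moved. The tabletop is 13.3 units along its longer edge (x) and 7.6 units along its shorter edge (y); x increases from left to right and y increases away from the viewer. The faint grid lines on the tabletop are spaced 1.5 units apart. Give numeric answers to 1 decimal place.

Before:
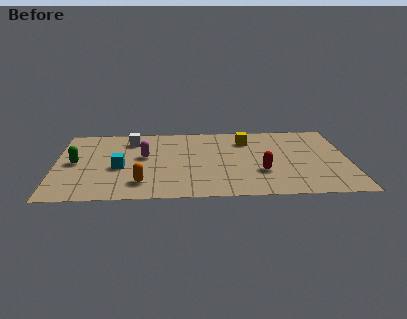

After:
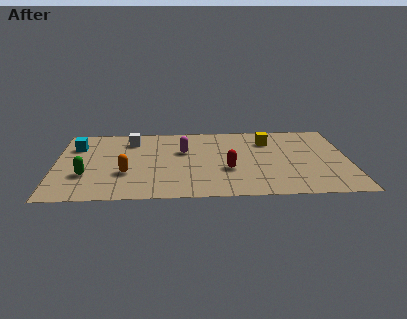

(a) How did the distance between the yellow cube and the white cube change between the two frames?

+1.0

The distance was about 5.3 in the first image and 6.3 in the second, so they moved 1.0 units further apart.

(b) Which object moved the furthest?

the cyan cube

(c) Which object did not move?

the white cube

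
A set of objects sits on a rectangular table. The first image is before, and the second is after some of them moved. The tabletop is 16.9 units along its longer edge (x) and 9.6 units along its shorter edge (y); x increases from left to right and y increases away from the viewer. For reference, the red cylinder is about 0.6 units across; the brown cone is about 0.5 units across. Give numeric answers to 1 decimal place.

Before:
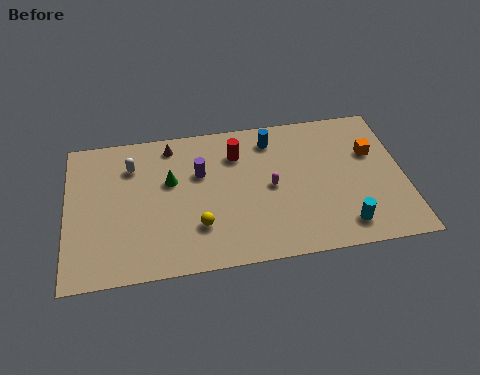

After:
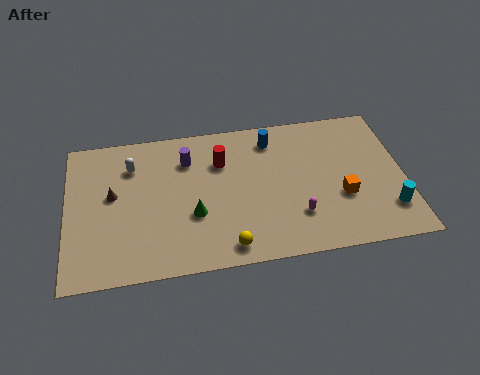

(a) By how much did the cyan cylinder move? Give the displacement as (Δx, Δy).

(2.3, 0.7)

The cyan cylinder started near (13.7, 1.6) and ended near (16.0, 2.3).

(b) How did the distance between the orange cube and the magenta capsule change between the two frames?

-2.9

The distance was about 5.4 in the first image and 2.5 in the second, so they moved 2.9 units closer together.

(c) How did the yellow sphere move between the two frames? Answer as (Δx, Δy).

(1.4, -1.5)

The yellow sphere started near (6.5, 2.7) and ended near (7.9, 1.2).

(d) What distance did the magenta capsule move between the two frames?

2.4

The magenta capsule moved from about (10.2, 4.7) to (11.4, 2.6), a distance of √(1.2² + 2.1²) ≈ 2.4.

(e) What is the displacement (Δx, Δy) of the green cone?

(1.1, -2.4)

From the two frames, the green cone sits at roughly (5.2, 5.9) before and (6.3, 3.5) after.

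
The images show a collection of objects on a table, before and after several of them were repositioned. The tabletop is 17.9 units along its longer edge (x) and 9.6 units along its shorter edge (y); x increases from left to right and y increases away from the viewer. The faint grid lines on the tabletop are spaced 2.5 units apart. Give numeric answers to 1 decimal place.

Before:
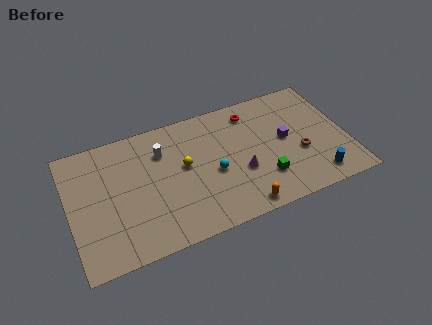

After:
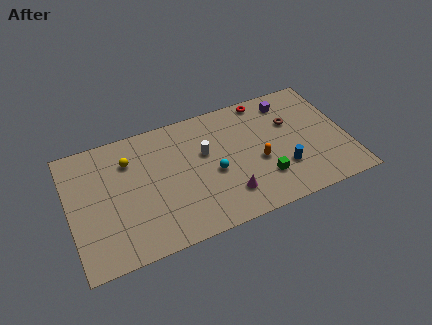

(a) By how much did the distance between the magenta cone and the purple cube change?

+4.0

They were about 3.4 units apart before and 7.4 after — 4.0 units further apart.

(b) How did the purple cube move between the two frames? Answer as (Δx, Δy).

(0.5, 2.9)

From the two frames, the purple cube sits at roughly (14.0, 5.1) before and (14.5, 8.0) after.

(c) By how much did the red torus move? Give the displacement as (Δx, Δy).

(0.9, 0.7)

From the two frames, the red torus sits at roughly (12.1, 8.0) before and (13.0, 8.7) after.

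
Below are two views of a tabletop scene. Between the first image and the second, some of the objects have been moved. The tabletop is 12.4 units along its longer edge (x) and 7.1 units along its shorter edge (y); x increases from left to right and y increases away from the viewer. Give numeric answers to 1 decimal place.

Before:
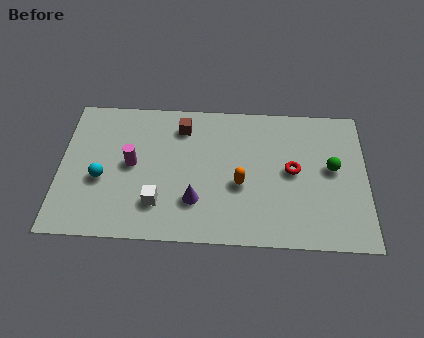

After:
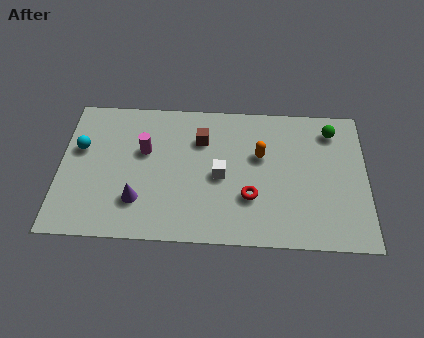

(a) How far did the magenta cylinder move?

0.9

From (2.9, 3.7) to (3.4, 4.4), the magenta cylinder covered √(0.5² + 0.7²) ≈ 0.9 units.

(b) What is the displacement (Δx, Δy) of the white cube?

(2.5, 1.5)

From the two frames, the white cube sits at roughly (4.0, 1.8) before and (6.5, 3.3) after.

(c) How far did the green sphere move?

1.9

The green sphere was near (11.0, 3.9) before and (11.0, 5.8) after, so it travelled √(0.0² + 1.9²) ≈ 1.9 units.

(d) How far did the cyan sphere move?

1.7

The cyan sphere was near (1.7, 2.9) before and (0.8, 4.4) after, so it travelled √(0.9² + 1.5²) ≈ 1.7 units.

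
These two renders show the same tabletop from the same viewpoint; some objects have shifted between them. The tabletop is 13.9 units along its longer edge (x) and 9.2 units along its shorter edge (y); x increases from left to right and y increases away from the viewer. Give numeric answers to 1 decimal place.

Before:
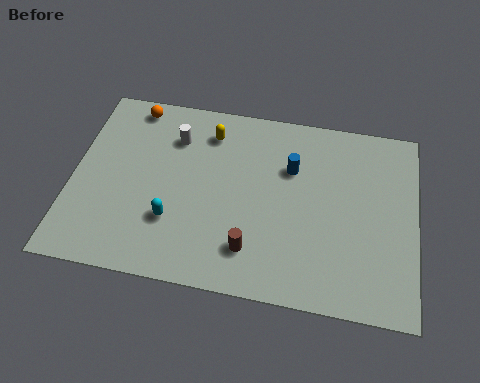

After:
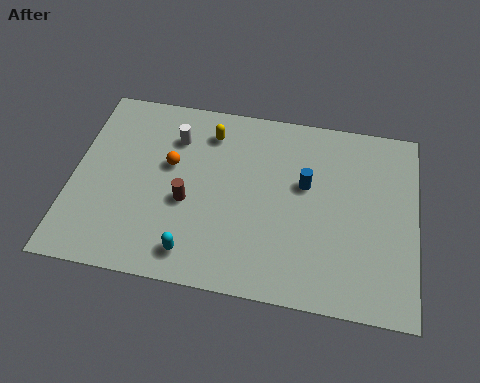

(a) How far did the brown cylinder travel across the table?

3.2

The brown cylinder moved from about (7.4, 2.0) to (4.7, 3.8), a distance of √(2.7² + 1.8²) ≈ 3.2.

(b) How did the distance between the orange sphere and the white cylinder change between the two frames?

-0.8

The distance was about 2.2 in the first image and 1.4 in the second, so they moved 0.8 units closer together.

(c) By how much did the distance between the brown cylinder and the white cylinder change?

-2.8

The distance was about 6.0 in the first image and 3.2 in the second, so they moved 2.8 units closer together.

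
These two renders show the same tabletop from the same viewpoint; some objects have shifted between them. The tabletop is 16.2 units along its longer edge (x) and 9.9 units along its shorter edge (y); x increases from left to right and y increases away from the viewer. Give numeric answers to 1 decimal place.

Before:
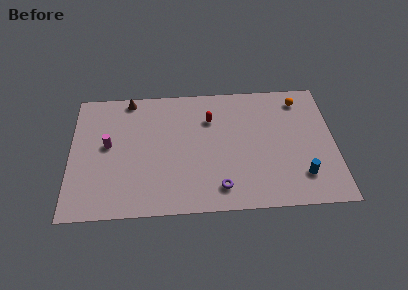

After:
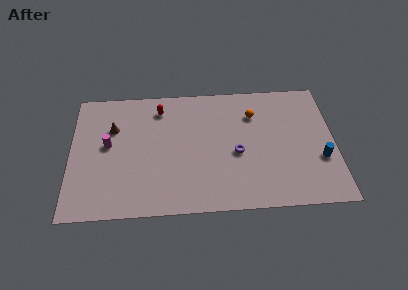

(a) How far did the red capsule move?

3.3

The red capsule was near (8.6, 7.1) before and (5.5, 8.1) after, so it travelled √(3.1² + 1.0²) ≈ 3.3 units.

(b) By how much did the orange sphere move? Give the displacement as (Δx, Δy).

(-2.9, -1.0)

The orange sphere started near (14.2, 8.3) and ended near (11.3, 7.3).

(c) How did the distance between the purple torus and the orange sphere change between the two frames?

-5.1

They were about 8.3 units apart before and 3.2 after — 5.1 units closer together.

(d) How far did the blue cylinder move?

1.7

The blue cylinder moved from about (14.1, 2.3) to (15.3, 3.5), a distance of √(1.2² + 1.2²) ≈ 1.7.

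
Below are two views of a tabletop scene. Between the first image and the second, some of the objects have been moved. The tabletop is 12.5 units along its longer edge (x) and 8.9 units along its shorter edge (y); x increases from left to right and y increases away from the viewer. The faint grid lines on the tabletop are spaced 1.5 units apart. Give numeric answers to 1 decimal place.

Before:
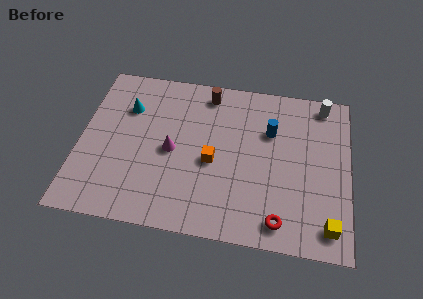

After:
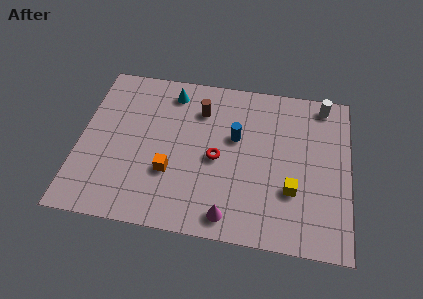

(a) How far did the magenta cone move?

4.2

From (4.3, 4.2) to (7.1, 1.1), the magenta cone covered √(2.8² + 3.1²) ≈ 4.2 units.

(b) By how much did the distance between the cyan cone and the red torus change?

-4.8

Before: roughly 8.9 units apart; after: 4.1. That's 4.8 units closer together.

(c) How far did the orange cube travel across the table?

2.1

The orange cube was near (6.2, 3.9) before and (4.3, 3.0) after, so it travelled √(1.9² + 0.9²) ≈ 2.1 units.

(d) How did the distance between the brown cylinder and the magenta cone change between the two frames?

+2.0

Before: roughly 3.8 units apart; after: 5.8. That's 2.0 units further apart.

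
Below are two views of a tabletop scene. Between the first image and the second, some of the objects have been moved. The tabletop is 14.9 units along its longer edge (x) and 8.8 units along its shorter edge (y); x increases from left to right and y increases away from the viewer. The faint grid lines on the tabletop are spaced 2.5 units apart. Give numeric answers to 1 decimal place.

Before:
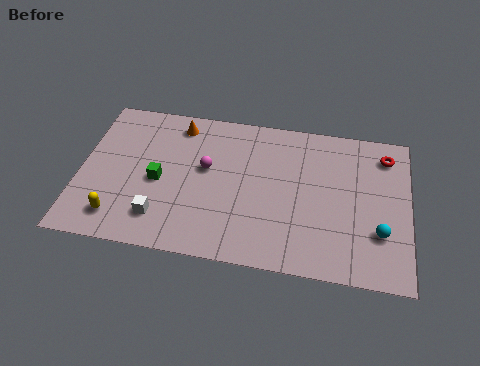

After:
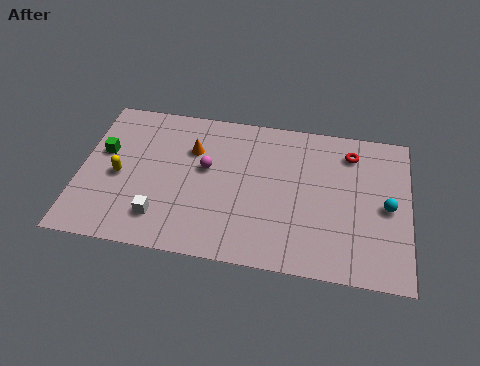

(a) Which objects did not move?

the white cube and the magenta sphere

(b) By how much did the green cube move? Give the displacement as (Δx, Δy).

(-2.6, 1.3)

The green cube was at about (3.6, 4.0) and moved to about (1.0, 5.3).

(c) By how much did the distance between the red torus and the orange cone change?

-2.2

Before: roughly 9.5 units apart; after: 7.3. That's 2.2 units closer together.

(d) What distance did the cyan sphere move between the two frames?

1.5

The cyan sphere moved from about (13.6, 2.7) to (13.9, 4.2), a distance of √(0.3² + 1.5²) ≈ 1.5.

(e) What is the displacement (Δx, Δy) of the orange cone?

(0.7, -1.4)

The orange cone was at about (4.3, 7.5) and moved to about (5.0, 6.1).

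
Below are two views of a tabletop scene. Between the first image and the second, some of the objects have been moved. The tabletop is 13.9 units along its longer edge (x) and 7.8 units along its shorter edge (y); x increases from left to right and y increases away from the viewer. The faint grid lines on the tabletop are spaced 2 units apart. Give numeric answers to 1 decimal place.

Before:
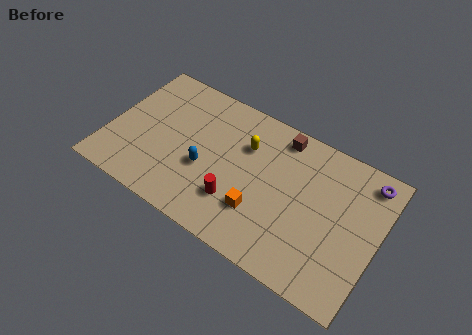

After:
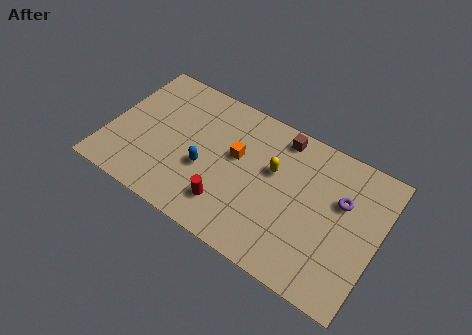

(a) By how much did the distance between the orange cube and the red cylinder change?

+1.6

Before: roughly 1.2 units apart; after: 2.8. That's 1.6 units further apart.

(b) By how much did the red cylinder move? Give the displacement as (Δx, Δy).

(-0.4, -0.4)

The red cylinder started near (6.9, 2.2) and ended near (6.5, 1.8).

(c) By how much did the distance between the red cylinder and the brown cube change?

+0.5

The distance was about 4.9 in the first image and 5.4 in the second, so they moved 0.5 units further apart.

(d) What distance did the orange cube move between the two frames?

2.8

The orange cube was near (8.1, 2.3) before and (6.5, 4.6) after, so it travelled √(1.6² + 2.3²) ≈ 2.8 units.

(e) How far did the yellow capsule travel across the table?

1.6

The yellow capsule was near (6.9, 5.4) before and (8.4, 4.8) after, so it travelled √(1.5² + 0.6²) ≈ 1.6 units.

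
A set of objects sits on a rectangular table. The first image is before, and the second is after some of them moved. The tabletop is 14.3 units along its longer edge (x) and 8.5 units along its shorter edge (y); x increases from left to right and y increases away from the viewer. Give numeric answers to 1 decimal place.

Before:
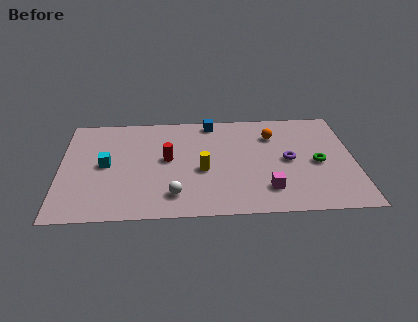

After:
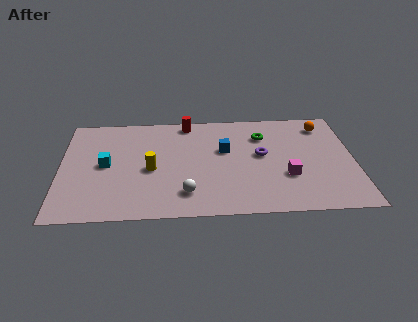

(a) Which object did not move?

the cyan cube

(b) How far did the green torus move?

3.5

The green torus moved from about (12.5, 3.9) to (9.9, 6.3), a distance of √(2.6² + 2.4²) ≈ 3.5.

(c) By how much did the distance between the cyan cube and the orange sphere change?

+2.6

Before: roughly 8.4 units apart; after: 11.0. That's 2.6 units further apart.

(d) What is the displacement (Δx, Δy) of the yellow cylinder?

(-2.5, 0.2)

The yellow cylinder was at about (6.9, 3.6) and moved to about (4.4, 3.8).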